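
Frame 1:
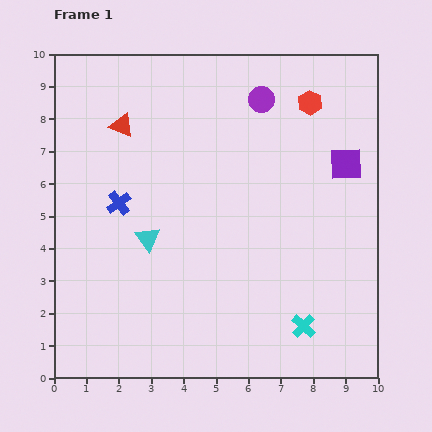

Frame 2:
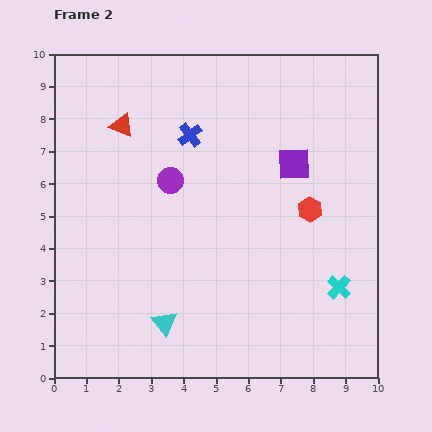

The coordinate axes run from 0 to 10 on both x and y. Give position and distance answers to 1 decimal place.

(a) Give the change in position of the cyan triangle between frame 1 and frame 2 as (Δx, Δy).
(0.5, -2.6)

The cyan triangle was at (2.9, 4.3) in frame 1 and (3.4, 1.7) in frame 2.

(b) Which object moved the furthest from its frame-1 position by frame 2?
the purple circle

(moved 3.8; next 3.3)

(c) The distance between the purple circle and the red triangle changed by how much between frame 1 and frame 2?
-2.1

Distance in frame 1: 4.4. Distance in frame 2: 2.3.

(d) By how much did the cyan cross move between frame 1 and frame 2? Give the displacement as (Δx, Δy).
(1.1, 1.2)

The cyan cross was at (7.7, 1.6) in frame 1 and (8.8, 2.8) in frame 2.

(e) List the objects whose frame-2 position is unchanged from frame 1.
the red triangle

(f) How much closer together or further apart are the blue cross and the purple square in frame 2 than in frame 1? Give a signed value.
-3.8

Distance in frame 1: 7.1. Distance in frame 2: 3.3.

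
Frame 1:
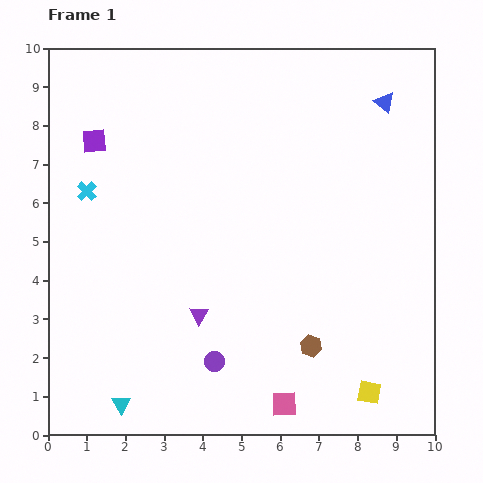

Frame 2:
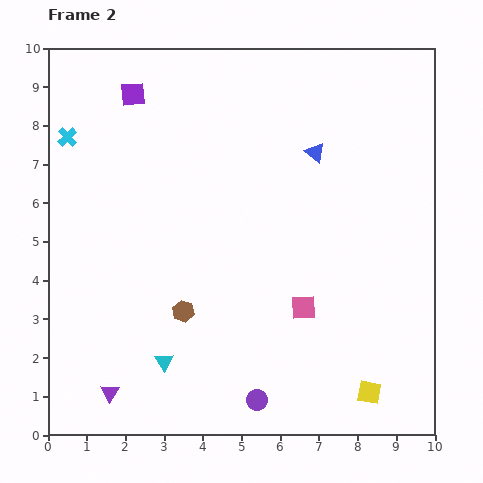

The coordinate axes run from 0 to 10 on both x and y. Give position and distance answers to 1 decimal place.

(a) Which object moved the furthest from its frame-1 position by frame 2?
the brown hexagon

(moved 3.4; next 3.0)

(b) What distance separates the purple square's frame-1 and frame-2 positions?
1.6

The purple square moved from (1.2, 7.6) to (2.2, 8.8), a distance of √(1.0² + 1.2²) ≈ 1.6.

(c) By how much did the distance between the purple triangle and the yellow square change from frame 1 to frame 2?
+1.9

Distance in frame 1: 4.8. Distance in frame 2: 6.7.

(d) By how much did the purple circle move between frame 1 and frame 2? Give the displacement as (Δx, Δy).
(1.1, -1.0)

The purple circle was at (4.3, 1.9) in frame 1 and (5.4, 0.9) in frame 2.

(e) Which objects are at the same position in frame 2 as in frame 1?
the yellow square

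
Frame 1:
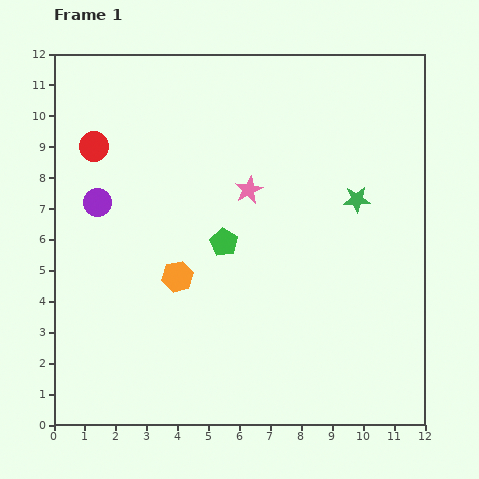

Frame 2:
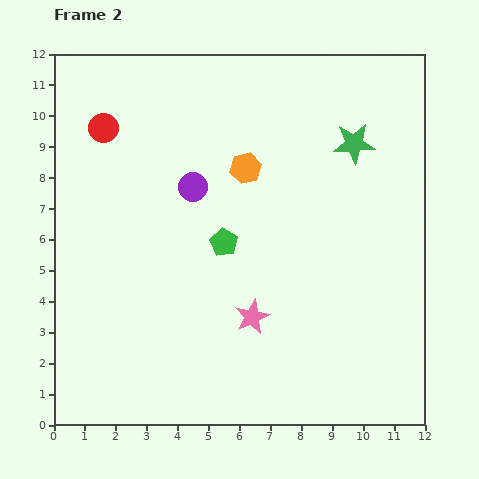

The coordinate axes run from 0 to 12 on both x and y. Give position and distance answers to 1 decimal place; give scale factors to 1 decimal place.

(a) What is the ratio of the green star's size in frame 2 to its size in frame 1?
1.6×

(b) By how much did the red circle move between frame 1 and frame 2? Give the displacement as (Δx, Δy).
(0.3, 0.6)

The red circle was at (1.3, 9.0) in frame 1 and (1.6, 9.6) in frame 2.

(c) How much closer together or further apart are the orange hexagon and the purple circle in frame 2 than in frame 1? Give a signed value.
-1.7

Distance in frame 1: 3.5. Distance in frame 2: 1.8.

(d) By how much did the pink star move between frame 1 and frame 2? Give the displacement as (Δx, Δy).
(0.1, -4.1)

The pink star was at (6.3, 7.6) in frame 1 and (6.4, 3.5) in frame 2.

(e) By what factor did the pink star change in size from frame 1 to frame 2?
1.3×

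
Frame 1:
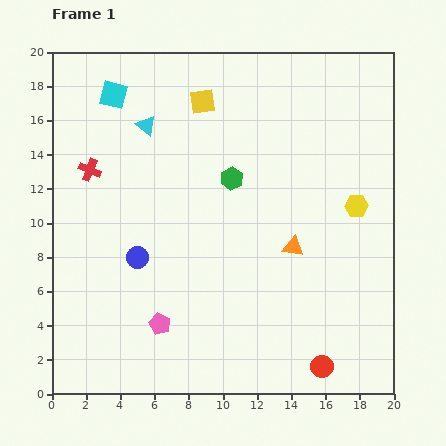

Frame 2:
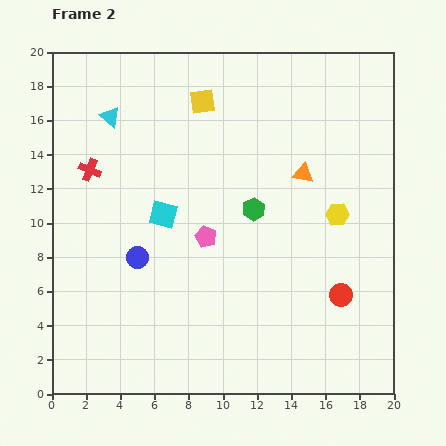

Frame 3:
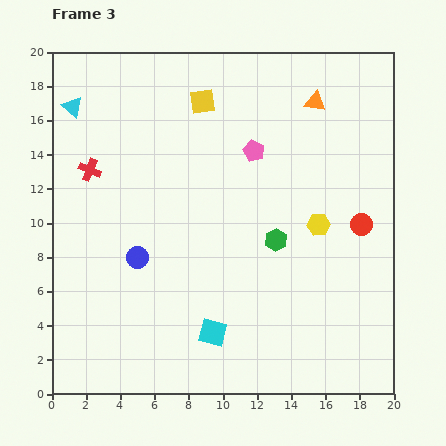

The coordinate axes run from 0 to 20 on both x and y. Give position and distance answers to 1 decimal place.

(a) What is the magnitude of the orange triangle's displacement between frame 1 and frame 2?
4.3

The orange triangle moved from (14.1, 8.6) to (14.7, 12.9), a distance of √(0.6² + 4.3²) ≈ 4.3.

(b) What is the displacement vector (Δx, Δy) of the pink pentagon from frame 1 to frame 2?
(2.7, 5.1)

The pink pentagon was at (6.3, 4.1) in frame 1 and (9.0, 9.2) in frame 2.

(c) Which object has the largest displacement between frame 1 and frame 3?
the cyan square

(moved 15.1; next 11.5)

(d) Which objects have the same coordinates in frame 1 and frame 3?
the blue circle, the yellow square, the red cross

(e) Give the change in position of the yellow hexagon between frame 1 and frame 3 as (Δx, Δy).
(-2.2, -1.1)

The yellow hexagon was at (17.8, 11.0) in frame 1 and (15.6, 9.9) in frame 3.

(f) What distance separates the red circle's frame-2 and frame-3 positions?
4.3

The red circle moved from (16.9, 5.8) to (18.1, 9.9), a distance of √(1.2² + 4.1²) ≈ 4.3.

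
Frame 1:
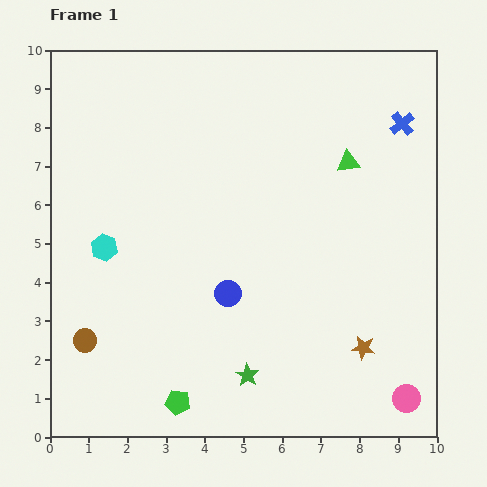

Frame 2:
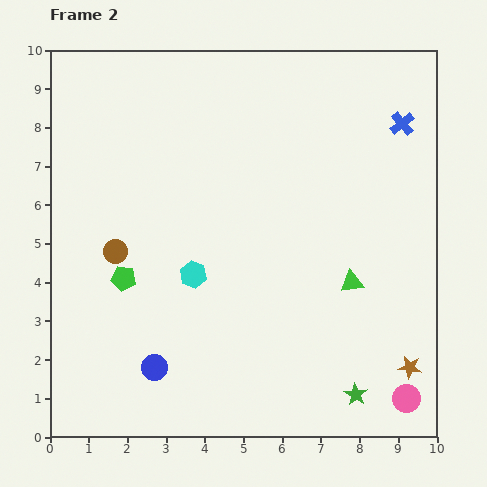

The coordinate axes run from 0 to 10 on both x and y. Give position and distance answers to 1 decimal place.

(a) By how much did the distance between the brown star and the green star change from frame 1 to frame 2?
-1.5

Distance in frame 1: 3.1. Distance in frame 2: 1.6.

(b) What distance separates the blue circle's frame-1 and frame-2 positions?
2.7

The blue circle moved from (4.6, 3.7) to (2.7, 1.8), a distance of √(1.9² + 1.9²) ≈ 2.7.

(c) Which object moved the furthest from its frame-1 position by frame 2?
the green pentagon

(moved 3.5; next 3.1)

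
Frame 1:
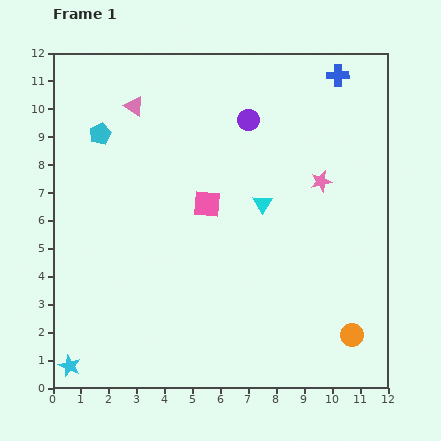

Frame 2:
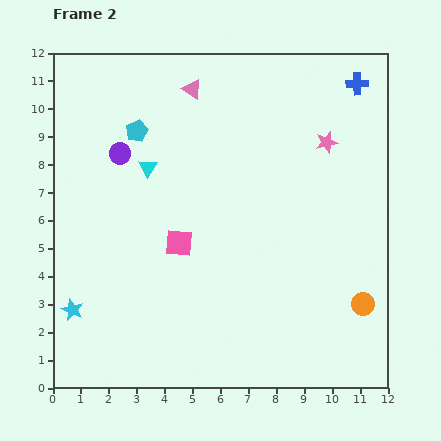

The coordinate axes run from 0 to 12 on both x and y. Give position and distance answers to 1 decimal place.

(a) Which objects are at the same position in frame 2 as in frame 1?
none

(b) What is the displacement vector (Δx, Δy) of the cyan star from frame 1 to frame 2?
(0.1, 2.0)

The cyan star was at (0.6, 0.8) in frame 1 and (0.7, 2.8) in frame 2.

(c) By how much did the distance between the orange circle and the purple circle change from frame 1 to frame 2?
+1.7

Distance in frame 1: 8.5. Distance in frame 2: 10.2.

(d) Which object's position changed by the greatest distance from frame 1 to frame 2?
the purple circle

(moved 4.8; next 4.3)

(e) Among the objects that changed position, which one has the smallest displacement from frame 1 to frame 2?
the blue cross

(moved 0.8)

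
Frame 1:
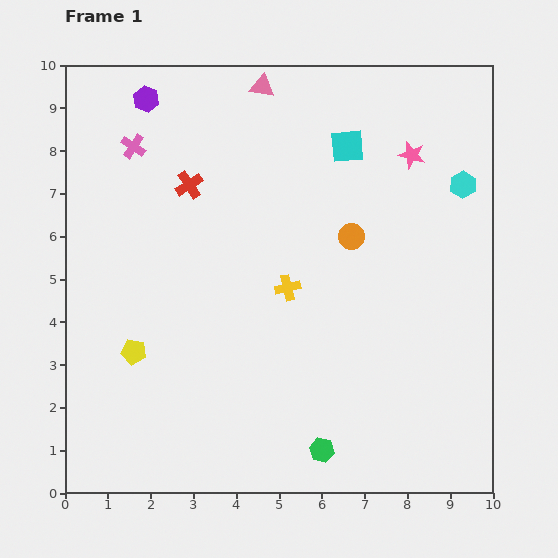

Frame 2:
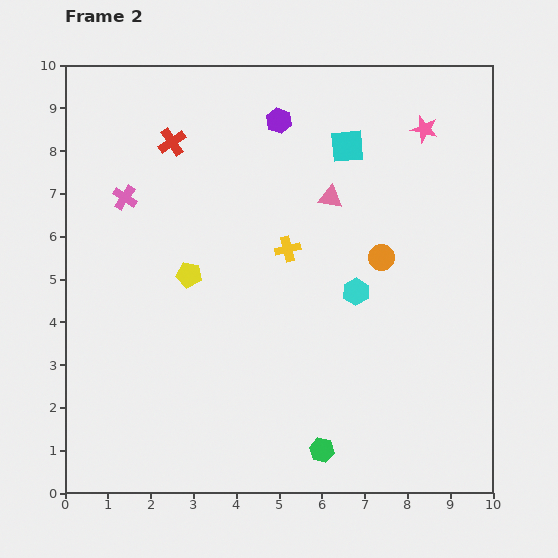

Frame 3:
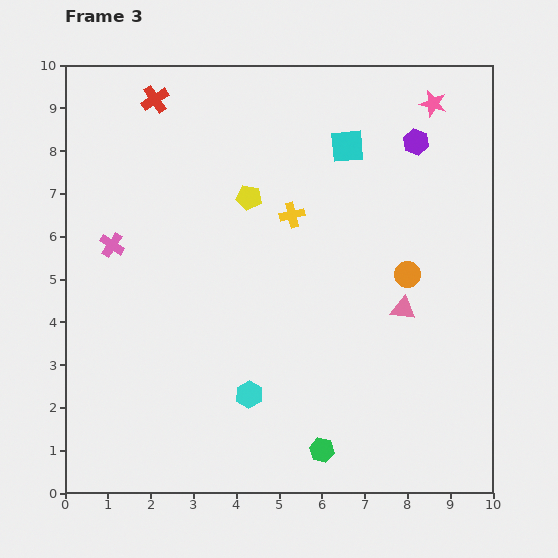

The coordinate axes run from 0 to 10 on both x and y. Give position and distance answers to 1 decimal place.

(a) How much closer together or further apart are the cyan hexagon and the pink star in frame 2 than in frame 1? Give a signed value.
+2.7

Distance in frame 1: 1.4. Distance in frame 2: 4.1.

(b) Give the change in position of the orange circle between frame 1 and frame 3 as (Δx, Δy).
(1.3, -0.9)

The orange circle was at (6.7, 6.0) in frame 1 and (8.0, 5.1) in frame 3.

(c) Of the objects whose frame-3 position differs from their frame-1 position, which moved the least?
the pink star

(moved 1.3)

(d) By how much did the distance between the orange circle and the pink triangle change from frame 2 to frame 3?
-1.0

Distance in frame 2: 1.8. Distance in frame 3: 0.8.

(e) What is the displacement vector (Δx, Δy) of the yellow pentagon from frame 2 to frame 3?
(1.4, 1.8)

The yellow pentagon was at (2.9, 5.1) in frame 2 and (4.3, 6.9) in frame 3.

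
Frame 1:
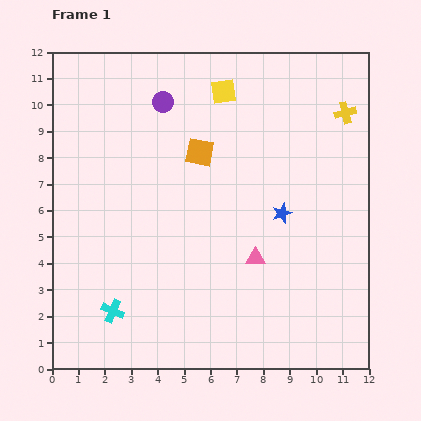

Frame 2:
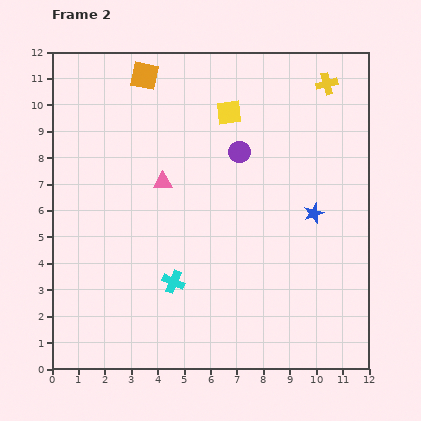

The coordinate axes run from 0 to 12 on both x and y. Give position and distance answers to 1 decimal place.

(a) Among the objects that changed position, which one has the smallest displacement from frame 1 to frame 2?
the yellow square

(moved 0.8)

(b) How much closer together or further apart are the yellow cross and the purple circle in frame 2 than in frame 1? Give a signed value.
-2.7

Distance in frame 1: 6.9. Distance in frame 2: 4.2.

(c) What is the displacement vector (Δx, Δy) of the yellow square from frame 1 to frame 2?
(0.2, -0.8)

The yellow square was at (6.5, 10.5) in frame 1 and (6.7, 9.7) in frame 2.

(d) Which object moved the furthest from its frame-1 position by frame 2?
the pink triangle

(moved 4.5; next 3.6)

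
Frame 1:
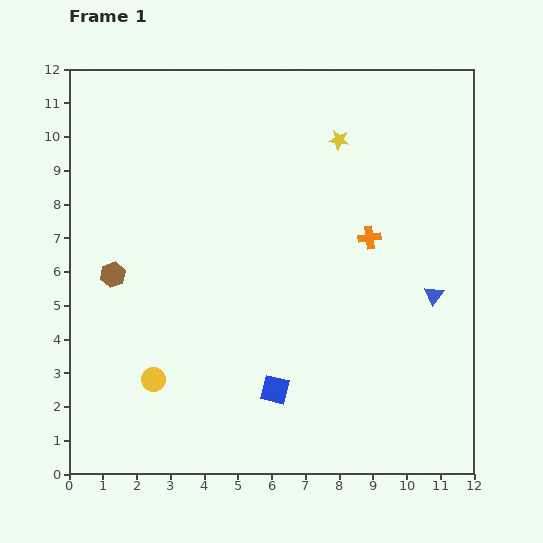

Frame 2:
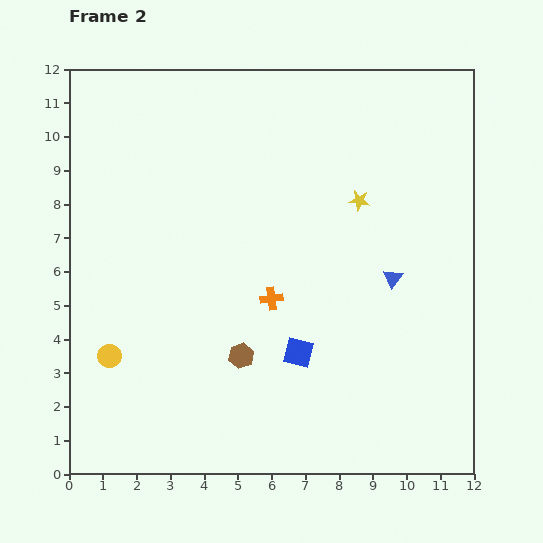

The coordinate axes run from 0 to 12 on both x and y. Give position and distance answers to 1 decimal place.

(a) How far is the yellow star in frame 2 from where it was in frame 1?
1.9

The yellow star moved from (8.0, 9.9) to (8.6, 8.1), a distance of √(0.6² + 1.8²) ≈ 1.9.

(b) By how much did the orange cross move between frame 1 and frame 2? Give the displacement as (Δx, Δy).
(-2.9, -1.8)

The orange cross was at (8.9, 7.0) in frame 1 and (6.0, 5.2) in frame 2.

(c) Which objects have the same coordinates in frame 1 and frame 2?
none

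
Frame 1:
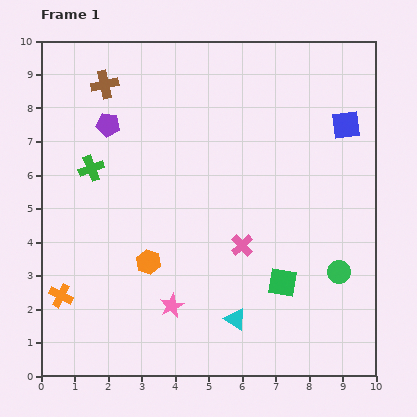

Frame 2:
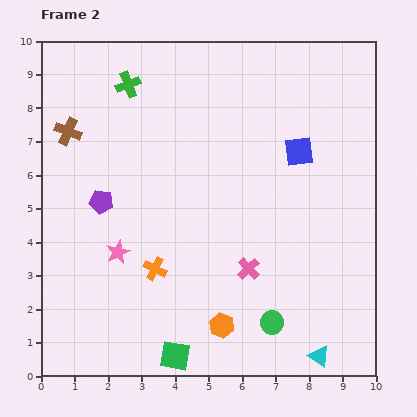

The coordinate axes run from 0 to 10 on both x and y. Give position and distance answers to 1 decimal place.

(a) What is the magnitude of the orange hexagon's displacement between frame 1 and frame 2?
2.9

The orange hexagon moved from (3.2, 3.4) to (5.4, 1.5), a distance of √(2.2² + 1.9²) ≈ 2.9.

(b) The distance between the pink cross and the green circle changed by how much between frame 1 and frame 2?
-1.3

Distance in frame 1: 3.0. Distance in frame 2: 1.7.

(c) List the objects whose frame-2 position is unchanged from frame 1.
none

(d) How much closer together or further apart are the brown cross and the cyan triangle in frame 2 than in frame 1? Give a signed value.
+2.1

Distance in frame 1: 8.0. Distance in frame 2: 10.1.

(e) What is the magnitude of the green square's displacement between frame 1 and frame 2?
3.9

The green square moved from (7.2, 2.8) to (4.0, 0.6), a distance of √(3.2² + 2.2²) ≈ 3.9.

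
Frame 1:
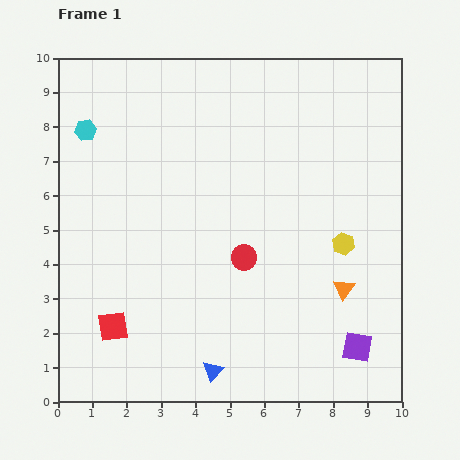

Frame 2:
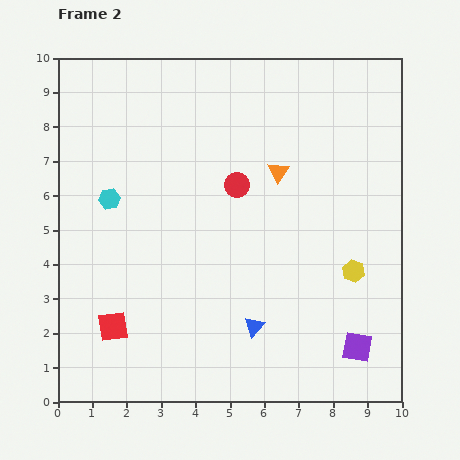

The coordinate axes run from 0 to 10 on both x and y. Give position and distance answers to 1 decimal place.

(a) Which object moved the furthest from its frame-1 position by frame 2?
the orange triangle

(moved 3.9; next 2.1)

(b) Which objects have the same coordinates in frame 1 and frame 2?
the purple square, the red square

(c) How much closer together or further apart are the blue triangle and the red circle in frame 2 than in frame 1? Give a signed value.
+0.7

Distance in frame 1: 3.4. Distance in frame 2: 4.1.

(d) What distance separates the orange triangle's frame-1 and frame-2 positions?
3.9

The orange triangle moved from (8.3, 3.3) to (6.4, 6.7), a distance of √(1.9² + 3.4²) ≈ 3.9.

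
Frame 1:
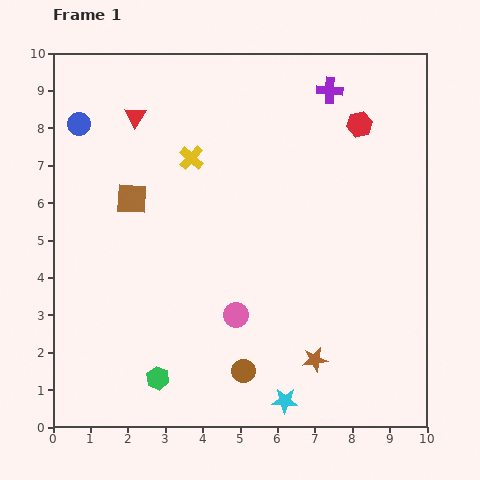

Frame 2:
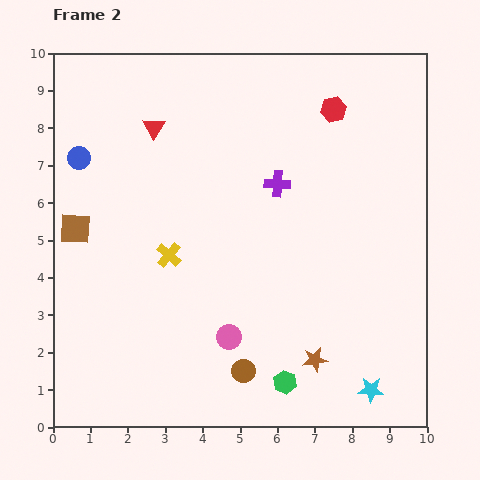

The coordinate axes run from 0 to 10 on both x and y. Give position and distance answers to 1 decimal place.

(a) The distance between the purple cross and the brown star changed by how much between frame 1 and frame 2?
-2.4

Distance in frame 1: 7.2. Distance in frame 2: 4.8.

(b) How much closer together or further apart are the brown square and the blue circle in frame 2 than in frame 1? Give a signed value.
-0.5

Distance in frame 1: 2.4. Distance in frame 2: 1.9.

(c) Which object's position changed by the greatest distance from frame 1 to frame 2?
the green hexagon

(moved 3.4; next 2.9)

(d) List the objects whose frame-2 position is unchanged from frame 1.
the brown circle, the brown star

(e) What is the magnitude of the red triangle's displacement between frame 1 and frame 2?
0.6

The red triangle moved from (2.2, 8.3) to (2.7, 8.0), a distance of √(0.5² + 0.3²) ≈ 0.6.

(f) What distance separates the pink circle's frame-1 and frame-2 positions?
0.6

The pink circle moved from (4.9, 3.0) to (4.7, 2.4), a distance of √(0.2² + 0.6²) ≈ 0.6.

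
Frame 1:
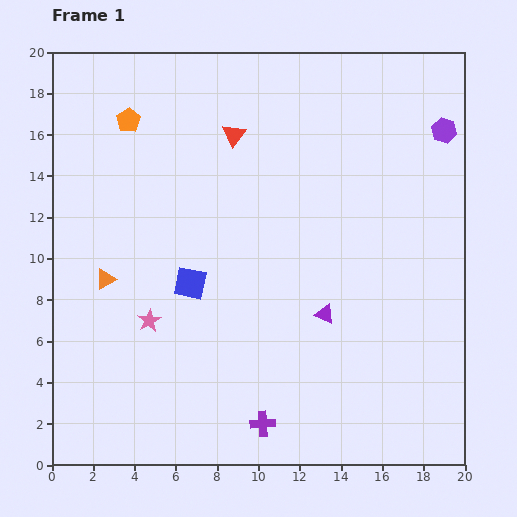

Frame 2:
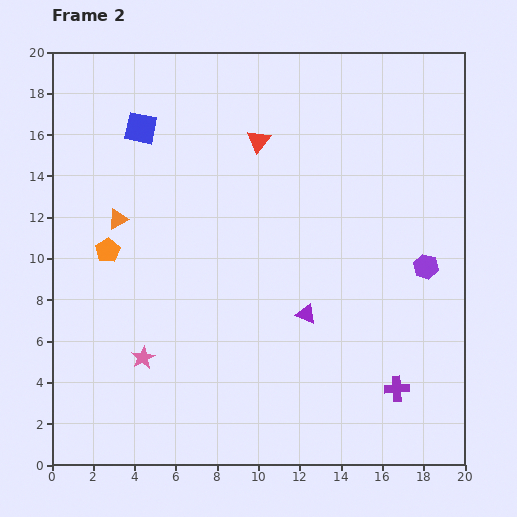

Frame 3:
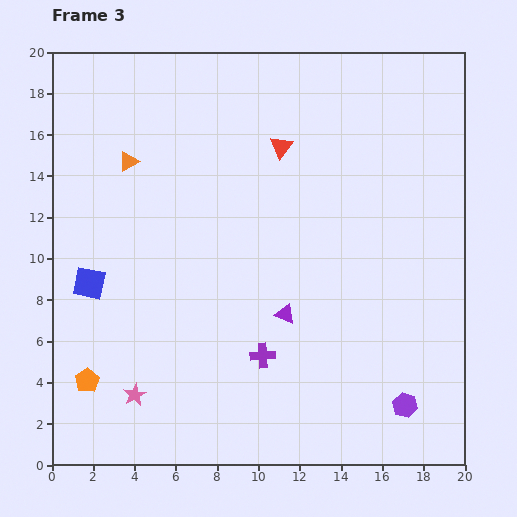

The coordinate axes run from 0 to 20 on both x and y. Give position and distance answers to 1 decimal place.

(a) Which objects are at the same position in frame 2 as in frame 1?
none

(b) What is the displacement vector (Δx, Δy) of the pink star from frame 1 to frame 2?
(-0.3, -1.8)

The pink star was at (4.7, 7.0) in frame 1 and (4.4, 5.2) in frame 2.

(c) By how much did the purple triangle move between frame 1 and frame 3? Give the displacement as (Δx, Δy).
(-1.9, 0.0)

The purple triangle was at (13.2, 7.3) in frame 1 and (11.3, 7.3) in frame 3.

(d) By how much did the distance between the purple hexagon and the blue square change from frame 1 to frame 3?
+2.0

Distance in frame 1: 14.4. Distance in frame 3: 16.4.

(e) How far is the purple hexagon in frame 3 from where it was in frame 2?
6.8

The purple hexagon moved from (18.1, 9.6) to (17.1, 2.9), a distance of √(1.0² + 6.7²) ≈ 6.8.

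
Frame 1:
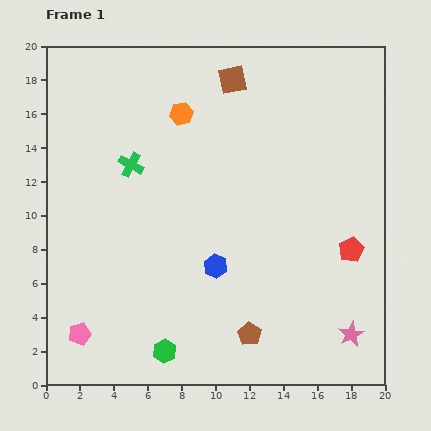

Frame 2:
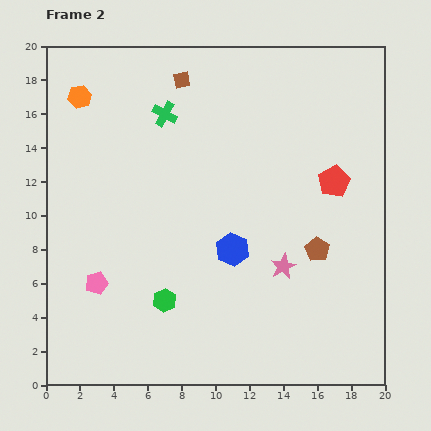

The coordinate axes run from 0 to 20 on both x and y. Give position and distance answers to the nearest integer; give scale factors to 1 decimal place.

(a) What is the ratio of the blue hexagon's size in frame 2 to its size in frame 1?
1.4×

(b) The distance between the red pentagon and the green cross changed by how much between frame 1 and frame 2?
-3

Distance in frame 1: 14. Distance in frame 2: 11.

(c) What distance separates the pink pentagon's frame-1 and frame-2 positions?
3

The pink pentagon moved from (2, 3) to (3, 6), a distance of √(1² + 3²) ≈ 3.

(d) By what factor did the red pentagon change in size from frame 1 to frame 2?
1.3×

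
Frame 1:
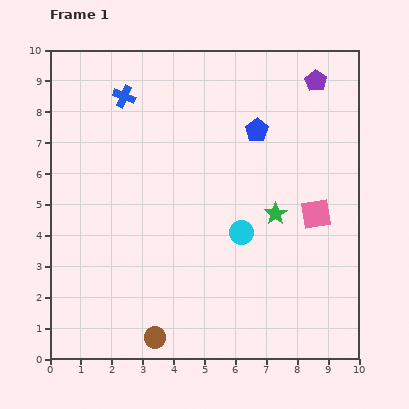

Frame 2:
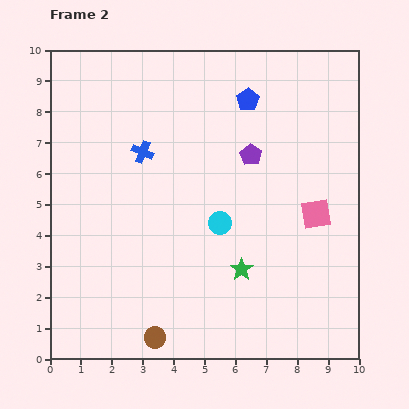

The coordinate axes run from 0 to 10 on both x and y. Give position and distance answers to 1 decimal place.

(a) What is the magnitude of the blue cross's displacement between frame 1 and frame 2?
1.9

The blue cross moved from (2.4, 8.5) to (3.0, 6.7), a distance of √(0.6² + 1.8²) ≈ 1.9.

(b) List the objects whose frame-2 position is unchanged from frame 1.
the brown circle, the pink square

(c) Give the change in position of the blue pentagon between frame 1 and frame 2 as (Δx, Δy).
(-0.3, 1.0)

The blue pentagon was at (6.7, 7.4) in frame 1 and (6.4, 8.4) in frame 2.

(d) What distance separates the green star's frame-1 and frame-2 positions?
2.1

The green star moved from (7.3, 4.7) to (6.2, 2.9), a distance of √(1.1² + 1.8²) ≈ 2.1.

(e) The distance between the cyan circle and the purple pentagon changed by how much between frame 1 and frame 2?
-3.1

Distance in frame 1: 5.5. Distance in frame 2: 2.4.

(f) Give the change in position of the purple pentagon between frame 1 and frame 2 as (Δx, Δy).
(-2.1, -2.4)

The purple pentagon was at (8.6, 9.0) in frame 1 and (6.5, 6.6) in frame 2.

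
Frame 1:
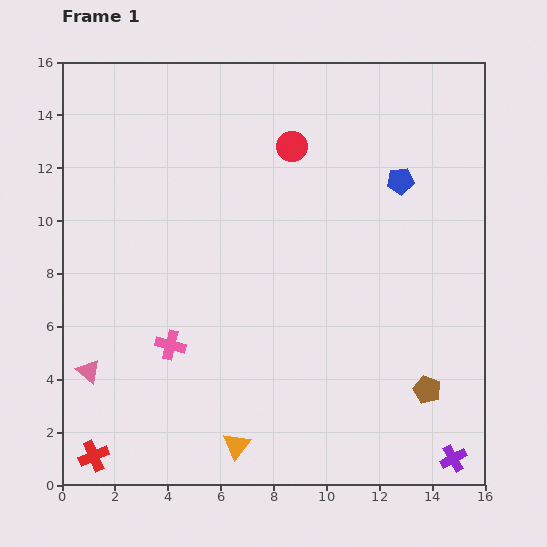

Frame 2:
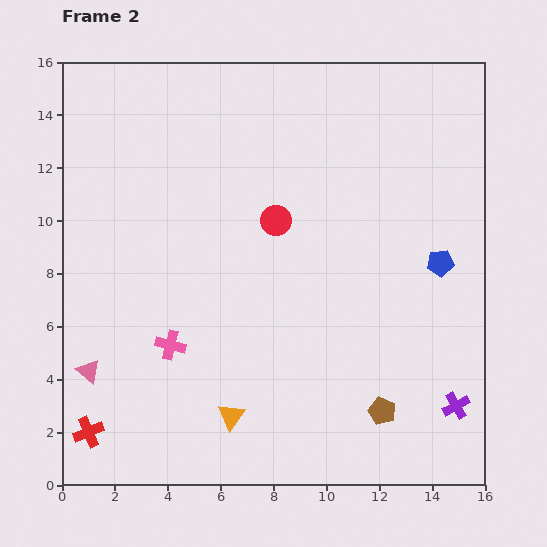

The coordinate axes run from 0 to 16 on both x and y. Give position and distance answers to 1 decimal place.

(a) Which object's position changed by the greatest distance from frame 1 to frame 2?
the blue pentagon

(moved 3.4; next 2.9)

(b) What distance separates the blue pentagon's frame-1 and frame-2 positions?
3.4

The blue pentagon moved from (12.8, 11.5) to (14.3, 8.4), a distance of √(1.5² + 3.1²) ≈ 3.4.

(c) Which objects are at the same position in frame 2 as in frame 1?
the pink triangle, the pink cross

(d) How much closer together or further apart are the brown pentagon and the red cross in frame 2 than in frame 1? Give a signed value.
-1.7

Distance in frame 1: 12.8. Distance in frame 2: 11.1.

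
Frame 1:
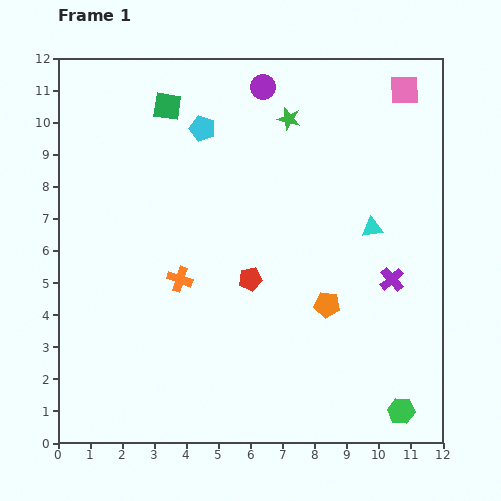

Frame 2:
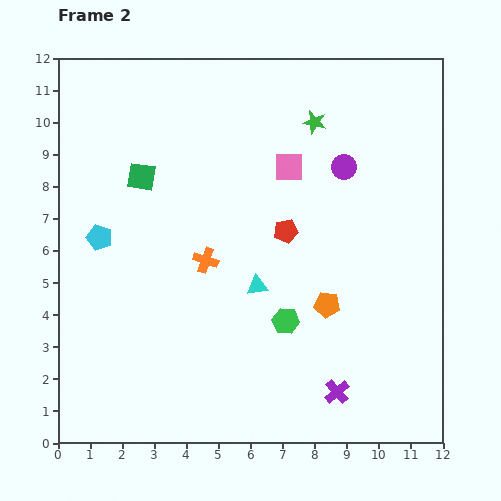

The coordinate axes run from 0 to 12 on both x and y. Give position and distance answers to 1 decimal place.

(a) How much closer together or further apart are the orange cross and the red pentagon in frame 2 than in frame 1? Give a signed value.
+0.5

Distance in frame 1: 2.2. Distance in frame 2: 2.7.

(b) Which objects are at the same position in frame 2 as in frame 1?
the orange pentagon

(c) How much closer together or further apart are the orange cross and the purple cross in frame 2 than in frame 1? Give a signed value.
-0.8

Distance in frame 1: 6.6. Distance in frame 2: 5.8.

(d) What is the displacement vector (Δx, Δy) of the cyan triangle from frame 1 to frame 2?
(-3.6, -1.8)

The cyan triangle was at (9.8, 6.7) in frame 1 and (6.2, 4.9) in frame 2.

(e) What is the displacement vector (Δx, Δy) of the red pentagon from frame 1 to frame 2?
(1.1, 1.5)

The red pentagon was at (6.0, 5.1) in frame 1 and (7.1, 6.6) in frame 2.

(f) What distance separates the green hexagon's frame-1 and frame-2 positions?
4.6

The green hexagon moved from (10.7, 1.0) to (7.1, 3.8), a distance of √(3.6² + 2.8²) ≈ 4.6.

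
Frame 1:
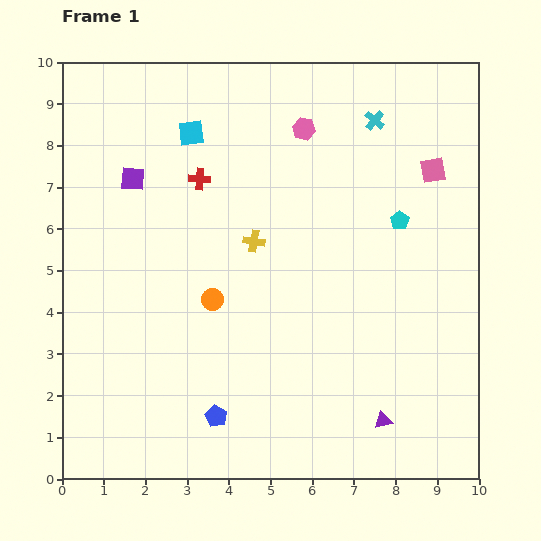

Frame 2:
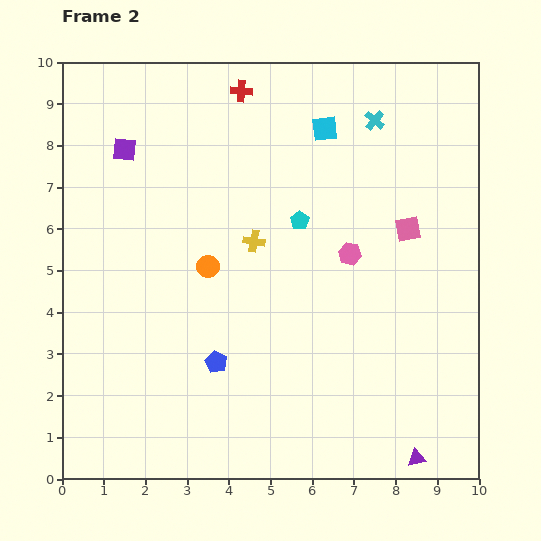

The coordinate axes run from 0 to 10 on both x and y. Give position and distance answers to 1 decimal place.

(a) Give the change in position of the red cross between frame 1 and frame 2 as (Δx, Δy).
(1.0, 2.1)

The red cross was at (3.3, 7.2) in frame 1 and (4.3, 9.3) in frame 2.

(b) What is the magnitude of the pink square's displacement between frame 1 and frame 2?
1.5

The pink square moved from (8.9, 7.4) to (8.3, 6.0), a distance of √(0.6² + 1.4²) ≈ 1.5.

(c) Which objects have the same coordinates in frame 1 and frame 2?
the cyan cross, the yellow cross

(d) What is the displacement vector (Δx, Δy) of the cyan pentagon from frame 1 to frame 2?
(-2.4, 0.0)

The cyan pentagon was at (8.1, 6.2) in frame 1 and (5.7, 6.2) in frame 2.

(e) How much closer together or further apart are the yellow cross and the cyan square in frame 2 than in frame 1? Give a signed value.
+0.2

Distance in frame 1: 3.0. Distance in frame 2: 3.2.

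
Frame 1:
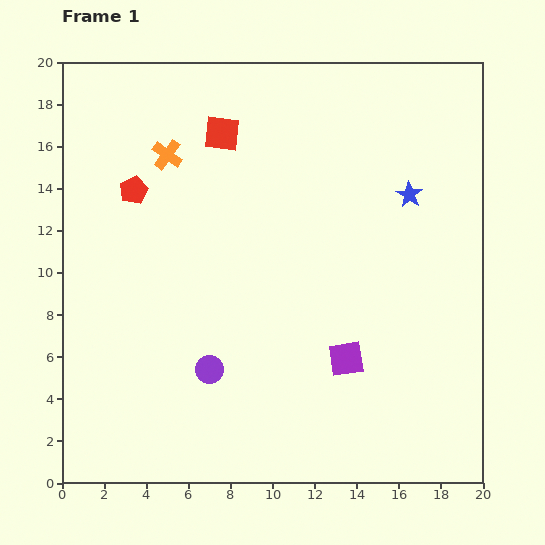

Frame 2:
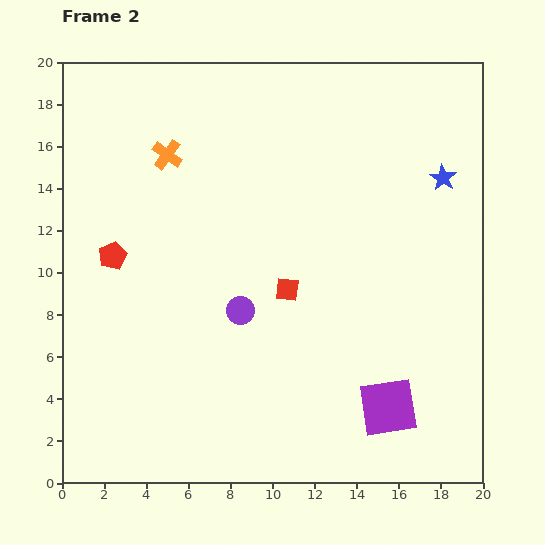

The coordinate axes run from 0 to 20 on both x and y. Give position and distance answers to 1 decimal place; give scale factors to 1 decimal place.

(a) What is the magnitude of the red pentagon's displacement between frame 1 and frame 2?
3.3

The red pentagon moved from (3.4, 13.9) to (2.4, 10.8), a distance of √(1.0² + 3.1²) ≈ 3.3.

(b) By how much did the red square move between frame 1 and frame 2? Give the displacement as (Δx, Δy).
(3.1, -7.4)

The red square was at (7.6, 16.6) in frame 1 and (10.7, 9.2) in frame 2.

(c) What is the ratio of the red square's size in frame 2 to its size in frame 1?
0.7×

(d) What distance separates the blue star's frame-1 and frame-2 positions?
1.8

The blue star moved from (16.5, 13.7) to (18.1, 14.5), a distance of √(1.6² + 0.8²) ≈ 1.8.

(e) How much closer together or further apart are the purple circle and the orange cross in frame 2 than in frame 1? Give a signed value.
-2.2

Distance in frame 1: 10.4. Distance in frame 2: 8.2.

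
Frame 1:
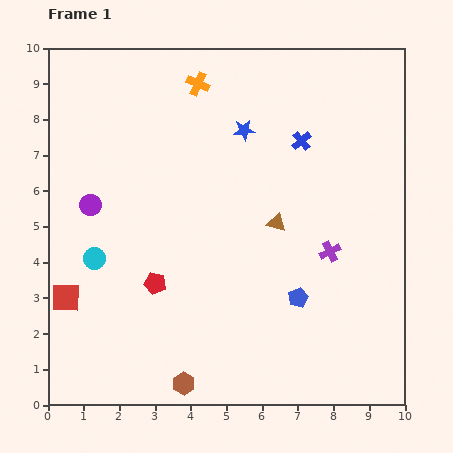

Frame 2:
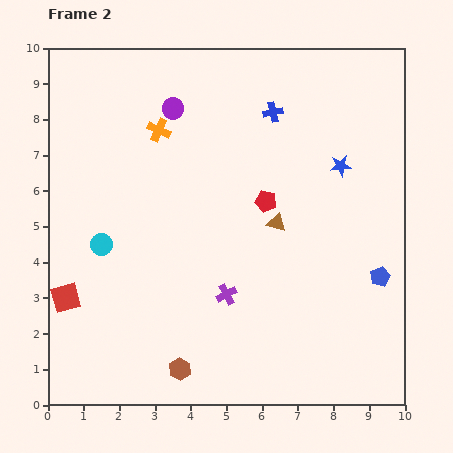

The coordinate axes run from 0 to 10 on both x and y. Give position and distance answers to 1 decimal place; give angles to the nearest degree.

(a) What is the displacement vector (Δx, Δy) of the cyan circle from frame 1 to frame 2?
(0.2, 0.4)

The cyan circle was at (1.3, 4.1) in frame 1 and (1.5, 4.5) in frame 2.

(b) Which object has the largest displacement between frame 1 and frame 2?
the red pentagon

(moved 3.9; next 3.5)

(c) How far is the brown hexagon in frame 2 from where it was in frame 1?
0.4

The brown hexagon moved from (3.8, 0.6) to (3.7, 1.0), a distance of √(0.1² + 0.4²) ≈ 0.4.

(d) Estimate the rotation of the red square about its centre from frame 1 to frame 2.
17° counter-clockwise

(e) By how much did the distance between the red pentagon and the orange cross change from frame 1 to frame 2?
-2.1

Distance in frame 1: 5.7. Distance in frame 2: 3.6.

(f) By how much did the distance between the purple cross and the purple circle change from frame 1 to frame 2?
-1.4

Distance in frame 1: 6.8. Distance in frame 2: 5.4.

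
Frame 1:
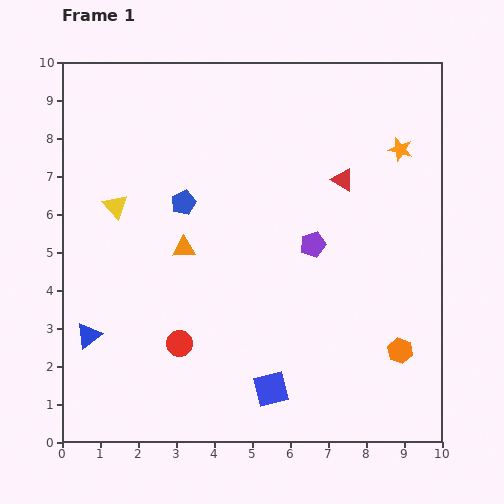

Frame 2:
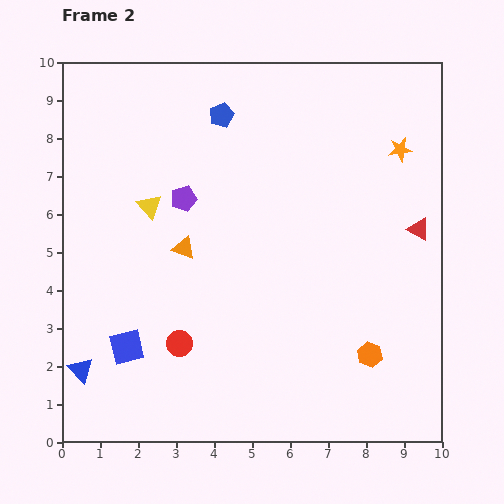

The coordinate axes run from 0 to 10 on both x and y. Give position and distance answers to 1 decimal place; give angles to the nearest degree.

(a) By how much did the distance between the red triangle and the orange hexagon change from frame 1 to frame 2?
-1.2

Distance in frame 1: 4.7. Distance in frame 2: 3.5.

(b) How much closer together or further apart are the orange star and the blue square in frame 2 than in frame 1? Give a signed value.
+1.7

Distance in frame 1: 7.2. Distance in frame 2: 8.9.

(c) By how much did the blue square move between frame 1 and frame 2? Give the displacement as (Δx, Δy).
(-3.8, 1.1)

The blue square was at (5.5, 1.4) in frame 1 and (1.7, 2.5) in frame 2.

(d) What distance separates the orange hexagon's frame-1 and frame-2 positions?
0.8

The orange hexagon moved from (8.9, 2.4) to (8.1, 2.3), a distance of √(0.8² + 0.1²) ≈ 0.8.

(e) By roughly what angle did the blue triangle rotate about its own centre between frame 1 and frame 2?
36° counter-clockwise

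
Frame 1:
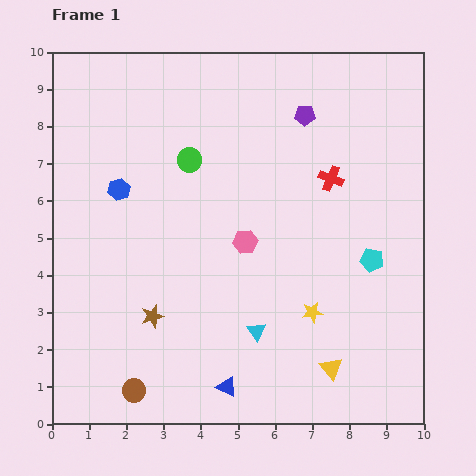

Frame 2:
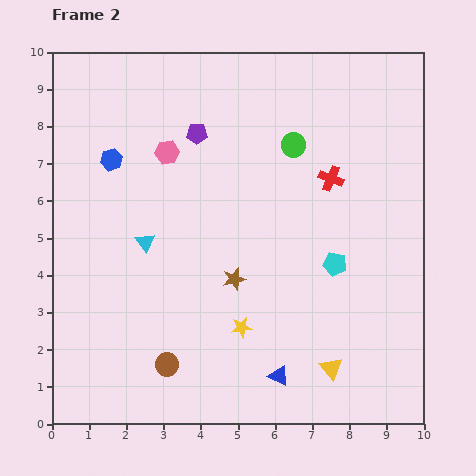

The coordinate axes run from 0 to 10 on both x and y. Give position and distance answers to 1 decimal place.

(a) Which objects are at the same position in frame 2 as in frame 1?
the yellow triangle, the red cross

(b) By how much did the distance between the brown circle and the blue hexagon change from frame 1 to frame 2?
+0.3

Distance in frame 1: 5.4. Distance in frame 2: 5.7.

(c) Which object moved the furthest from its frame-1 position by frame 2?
the cyan triangle

(moved 3.8; next 3.2)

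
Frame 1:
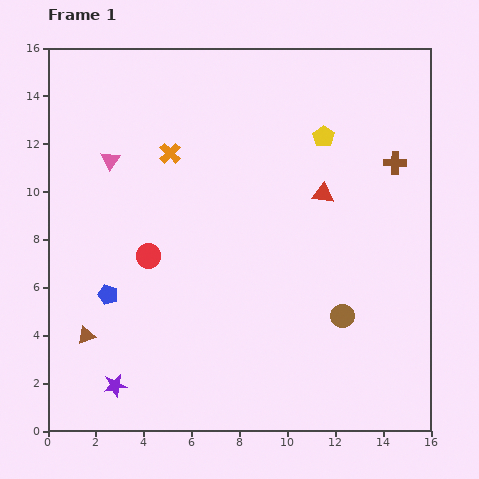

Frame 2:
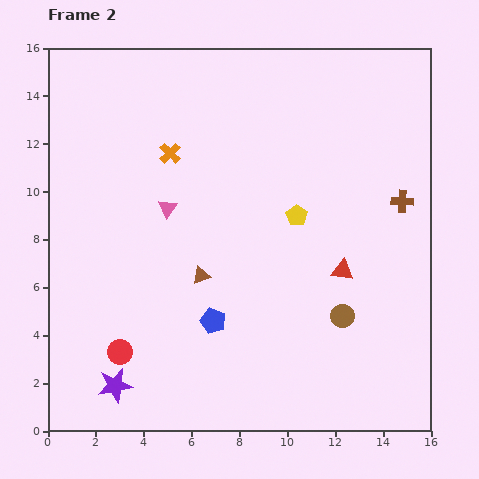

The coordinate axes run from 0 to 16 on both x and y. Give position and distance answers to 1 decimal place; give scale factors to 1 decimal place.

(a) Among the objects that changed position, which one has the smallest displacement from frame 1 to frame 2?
the brown cross

(moved 1.6)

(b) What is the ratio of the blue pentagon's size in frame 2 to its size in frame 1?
1.3×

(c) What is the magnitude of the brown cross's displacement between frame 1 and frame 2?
1.6

The brown cross moved from (14.5, 11.2) to (14.8, 9.6), a distance of √(0.3² + 1.6²) ≈ 1.6.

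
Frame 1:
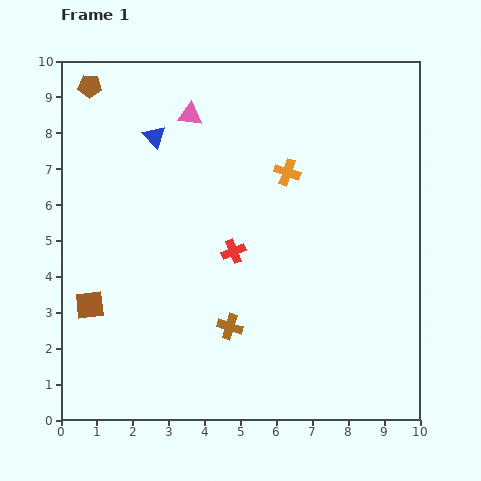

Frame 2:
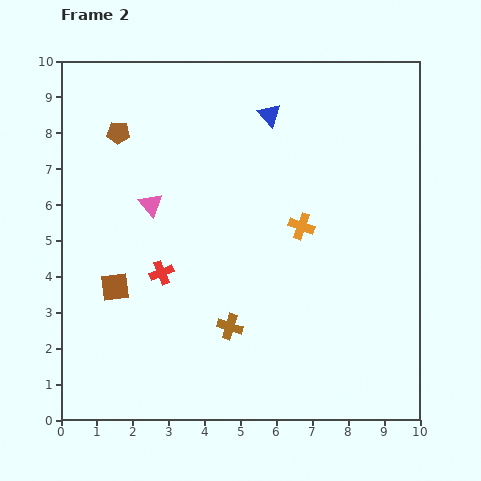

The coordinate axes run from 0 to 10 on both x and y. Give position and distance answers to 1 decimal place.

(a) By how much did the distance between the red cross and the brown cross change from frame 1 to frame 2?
+0.3

Distance in frame 1: 2.1. Distance in frame 2: 2.4.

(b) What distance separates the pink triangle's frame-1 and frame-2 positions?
2.7

The pink triangle moved from (3.6, 8.5) to (2.5, 6.0), a distance of √(1.1² + 2.5²) ≈ 2.7.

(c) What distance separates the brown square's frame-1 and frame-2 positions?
0.9

The brown square moved from (0.8, 3.2) to (1.5, 3.7), a distance of √(0.7² + 0.5²) ≈ 0.9.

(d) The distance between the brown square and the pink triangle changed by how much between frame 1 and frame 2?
-3.5

Distance in frame 1: 6.0. Distance in frame 2: 2.5.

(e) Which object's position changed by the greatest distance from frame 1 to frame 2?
the blue triangle

(moved 3.3; next 2.7)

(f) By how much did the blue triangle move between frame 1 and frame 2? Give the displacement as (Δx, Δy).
(3.2, 0.6)

The blue triangle was at (2.6, 7.9) in frame 1 and (5.8, 8.5) in frame 2.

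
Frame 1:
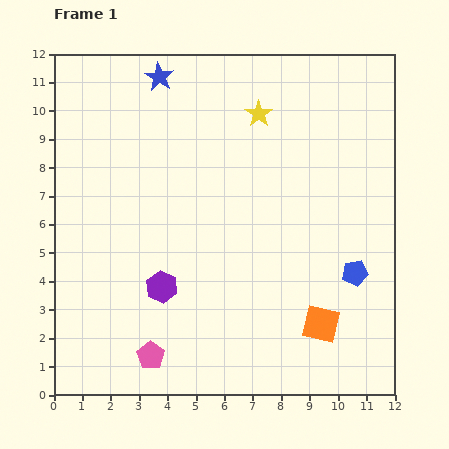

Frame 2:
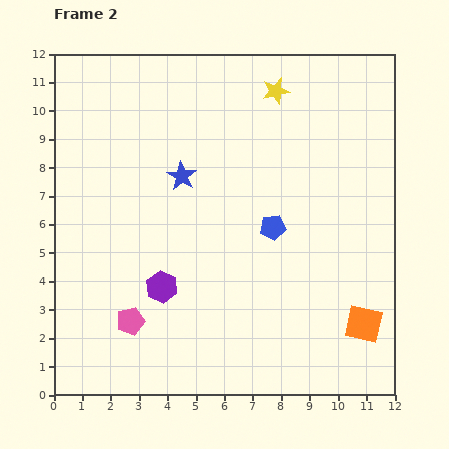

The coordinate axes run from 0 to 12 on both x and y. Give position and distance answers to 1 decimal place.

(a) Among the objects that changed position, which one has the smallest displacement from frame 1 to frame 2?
the yellow star

(moved 1.0)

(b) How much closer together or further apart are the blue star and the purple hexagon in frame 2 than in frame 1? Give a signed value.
-3.4

Distance in frame 1: 7.4. Distance in frame 2: 4.0.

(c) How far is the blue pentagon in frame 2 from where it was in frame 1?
3.3

The blue pentagon moved from (10.6, 4.3) to (7.7, 5.9), a distance of √(2.9² + 1.6²) ≈ 3.3.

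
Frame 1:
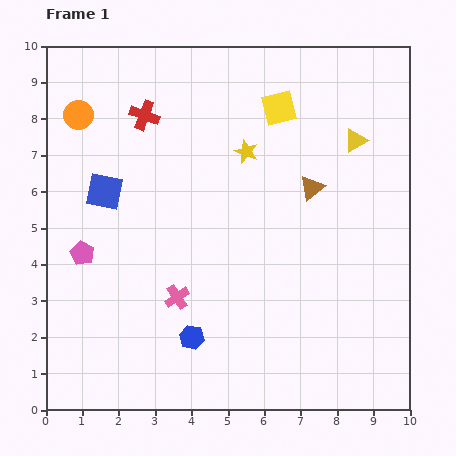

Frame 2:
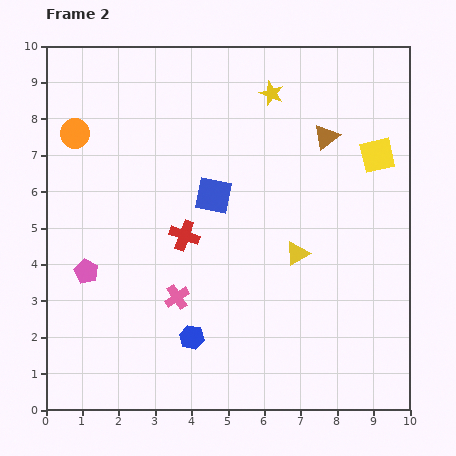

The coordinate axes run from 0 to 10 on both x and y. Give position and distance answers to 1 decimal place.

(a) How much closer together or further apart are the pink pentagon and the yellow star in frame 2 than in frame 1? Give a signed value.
+1.8

Distance in frame 1: 5.3. Distance in frame 2: 7.1.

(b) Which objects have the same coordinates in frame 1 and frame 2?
the pink cross, the blue hexagon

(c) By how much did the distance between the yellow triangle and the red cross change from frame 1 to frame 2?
-2.7

Distance in frame 1: 5.8. Distance in frame 2: 3.1.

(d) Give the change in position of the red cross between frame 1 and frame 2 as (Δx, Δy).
(1.1, -3.3)

The red cross was at (2.7, 8.1) in frame 1 and (3.8, 4.8) in frame 2.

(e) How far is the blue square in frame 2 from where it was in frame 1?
3.0

The blue square moved from (1.6, 6.0) to (4.6, 5.9), a distance of √(3.0² + 0.1²) ≈ 3.0.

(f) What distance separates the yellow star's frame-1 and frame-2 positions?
1.7

The yellow star moved from (5.5, 7.1) to (6.2, 8.7), a distance of √(0.7² + 1.6²) ≈ 1.7.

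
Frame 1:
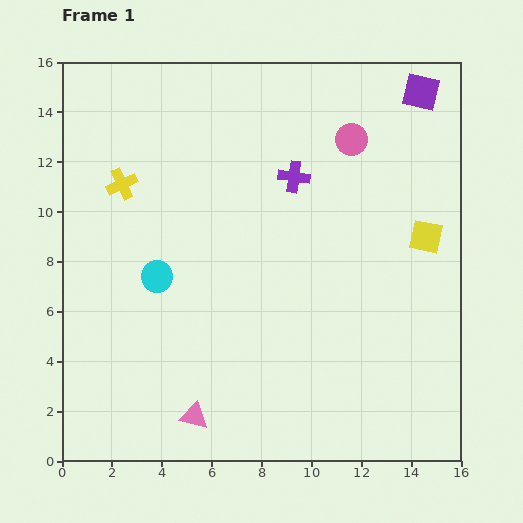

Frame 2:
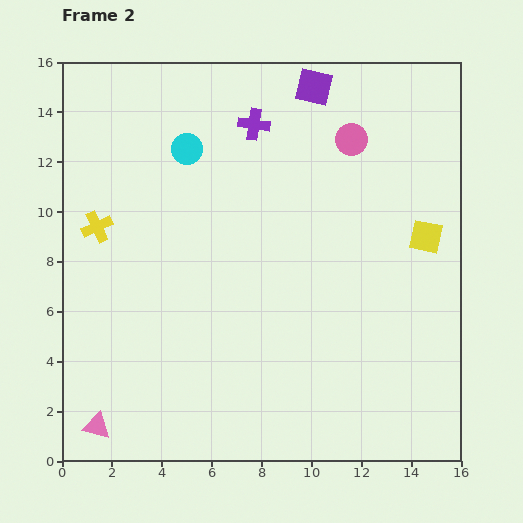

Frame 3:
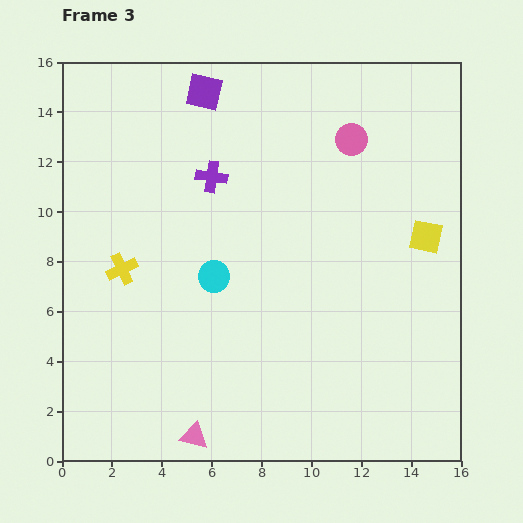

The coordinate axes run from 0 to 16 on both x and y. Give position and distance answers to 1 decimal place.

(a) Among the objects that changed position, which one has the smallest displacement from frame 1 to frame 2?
the yellow cross

(moved 2.0)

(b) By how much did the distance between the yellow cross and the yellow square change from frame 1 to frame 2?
+0.8

Distance in frame 1: 12.4. Distance in frame 2: 13.2.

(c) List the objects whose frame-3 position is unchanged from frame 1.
the pink circle, the yellow square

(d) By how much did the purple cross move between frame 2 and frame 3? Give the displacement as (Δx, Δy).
(-1.7, -2.1)

The purple cross was at (7.7, 13.5) in frame 2 and (6.0, 11.4) in frame 3.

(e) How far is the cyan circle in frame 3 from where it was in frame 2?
5.2

The cyan circle moved from (5.0, 12.5) to (6.1, 7.4), a distance of √(1.1² + 5.1²) ≈ 5.2.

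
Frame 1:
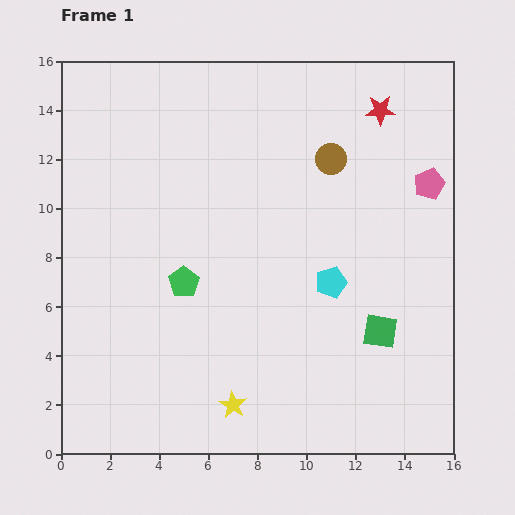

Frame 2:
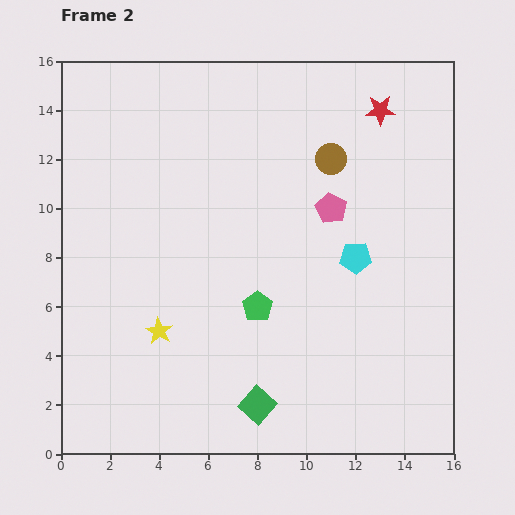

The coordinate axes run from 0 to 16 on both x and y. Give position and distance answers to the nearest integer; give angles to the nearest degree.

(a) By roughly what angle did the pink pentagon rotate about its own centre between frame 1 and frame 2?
21° counter-clockwise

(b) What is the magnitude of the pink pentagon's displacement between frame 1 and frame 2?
4

The pink pentagon moved from (15, 11) to (11, 10), a distance of √(4² + 1²) ≈ 4.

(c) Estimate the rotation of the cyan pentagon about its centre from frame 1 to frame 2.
16° clockwise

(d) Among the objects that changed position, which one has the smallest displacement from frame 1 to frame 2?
the cyan pentagon

(moved 1)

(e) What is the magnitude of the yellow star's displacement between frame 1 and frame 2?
4

The yellow star moved from (7, 2) to (4, 5), a distance of √(3² + 3²) ≈ 4.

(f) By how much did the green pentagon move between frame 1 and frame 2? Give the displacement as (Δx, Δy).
(3, -1)

The green pentagon was at (5, 7) in frame 1 and (8, 6) in frame 2.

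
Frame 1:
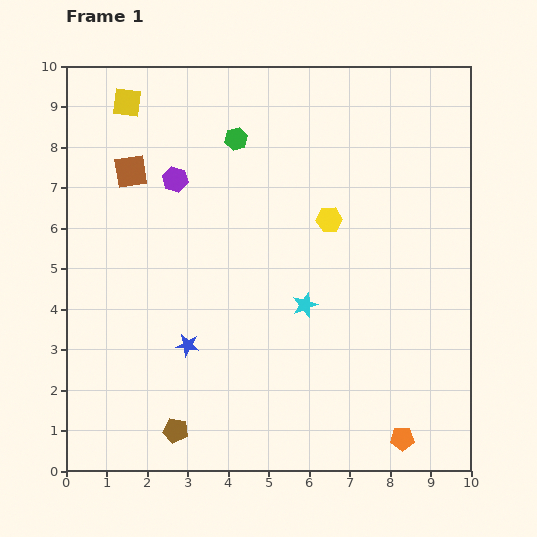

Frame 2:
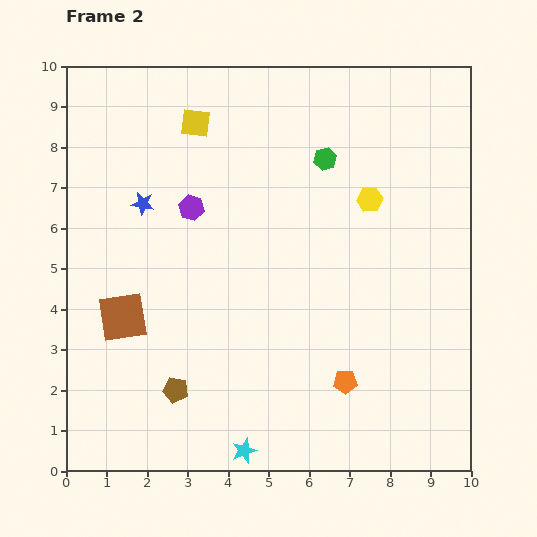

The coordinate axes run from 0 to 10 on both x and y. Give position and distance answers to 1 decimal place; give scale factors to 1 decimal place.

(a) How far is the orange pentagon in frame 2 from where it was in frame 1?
2.0

The orange pentagon moved from (8.3, 0.8) to (6.9, 2.2), a distance of √(1.4² + 1.4²) ≈ 2.0.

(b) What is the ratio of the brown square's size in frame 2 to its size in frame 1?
1.5×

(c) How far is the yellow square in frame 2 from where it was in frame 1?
1.8

The yellow square moved from (1.5, 9.1) to (3.2, 8.6), a distance of √(1.7² + 0.5²) ≈ 1.8.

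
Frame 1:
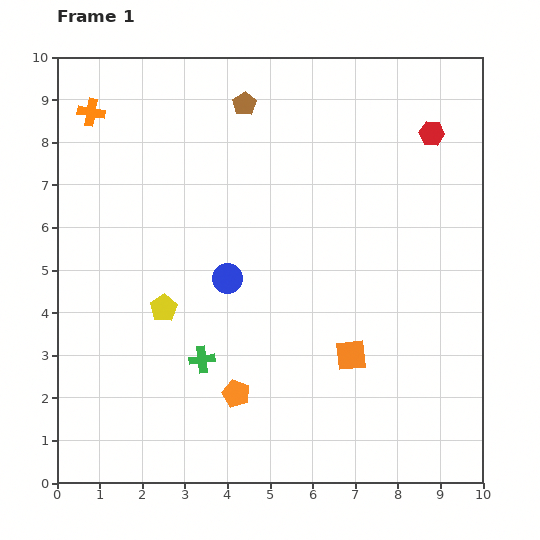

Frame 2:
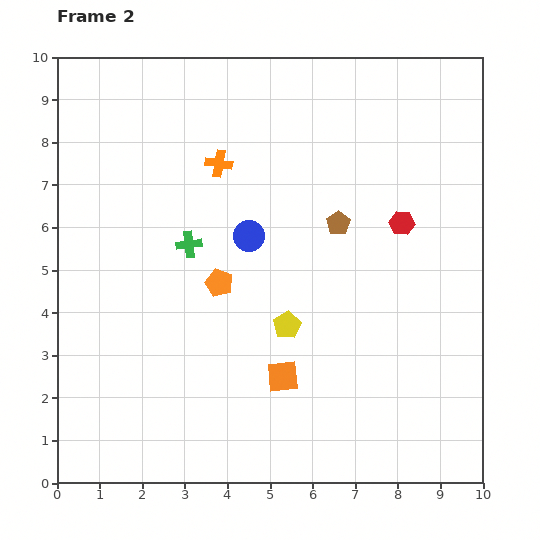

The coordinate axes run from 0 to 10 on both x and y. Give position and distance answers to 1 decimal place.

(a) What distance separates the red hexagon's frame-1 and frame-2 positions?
2.2

The red hexagon moved from (8.8, 8.2) to (8.1, 6.1), a distance of √(0.7² + 2.1²) ≈ 2.2.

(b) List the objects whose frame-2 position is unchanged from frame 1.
none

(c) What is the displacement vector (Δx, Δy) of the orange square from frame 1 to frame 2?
(-1.6, -0.5)

The orange square was at (6.9, 3.0) in frame 1 and (5.3, 2.5) in frame 2.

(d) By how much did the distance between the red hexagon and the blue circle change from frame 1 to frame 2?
-2.3

Distance in frame 1: 5.9. Distance in frame 2: 3.6.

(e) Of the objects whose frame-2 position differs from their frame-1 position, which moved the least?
the blue circle

(moved 1.1)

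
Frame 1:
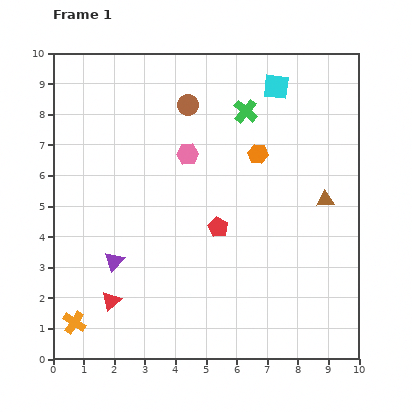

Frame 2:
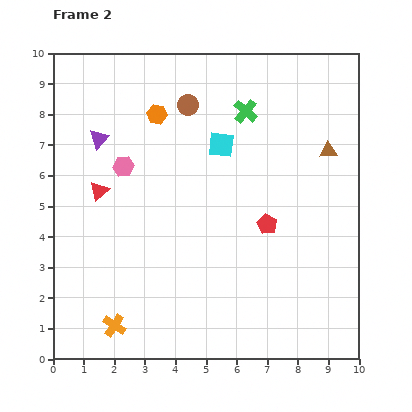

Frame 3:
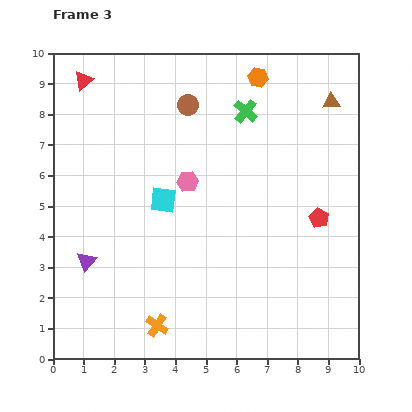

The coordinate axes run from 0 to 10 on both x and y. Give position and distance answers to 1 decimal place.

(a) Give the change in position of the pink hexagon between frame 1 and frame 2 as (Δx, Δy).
(-2.1, -0.4)

The pink hexagon was at (4.4, 6.7) in frame 1 and (2.3, 6.3) in frame 2.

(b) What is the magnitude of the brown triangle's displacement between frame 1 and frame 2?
1.6

The brown triangle moved from (8.9, 5.2) to (9.0, 6.8), a distance of √(0.1² + 1.6²) ≈ 1.6.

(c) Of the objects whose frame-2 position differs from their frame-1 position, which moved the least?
the orange cross

(moved 1.3)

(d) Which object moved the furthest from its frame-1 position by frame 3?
the red triangle

(moved 7.3; next 5.2)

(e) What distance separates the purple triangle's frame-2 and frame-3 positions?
4.0

The purple triangle moved from (1.5, 7.2) to (1.1, 3.2), a distance of √(0.4² + 4.0²) ≈ 4.0.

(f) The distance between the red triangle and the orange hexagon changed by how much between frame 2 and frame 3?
+2.6

Distance in frame 2: 3.1. Distance in frame 3: 5.7.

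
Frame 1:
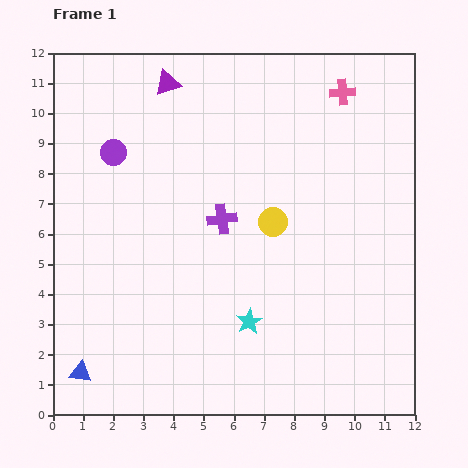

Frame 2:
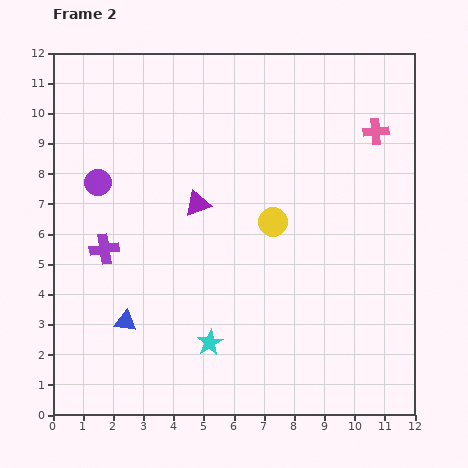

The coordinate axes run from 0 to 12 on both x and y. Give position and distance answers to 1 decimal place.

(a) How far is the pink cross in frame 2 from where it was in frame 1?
1.7

The pink cross moved from (9.6, 10.7) to (10.7, 9.4), a distance of √(1.1² + 1.3²) ≈ 1.7.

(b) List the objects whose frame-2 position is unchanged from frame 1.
the yellow circle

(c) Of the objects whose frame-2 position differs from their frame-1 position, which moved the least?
the purple circle

(moved 1.1)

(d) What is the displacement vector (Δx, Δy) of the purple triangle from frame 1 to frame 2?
(1.0, -4.0)

The purple triangle was at (3.8, 11.0) in frame 1 and (4.8, 7.0) in frame 2.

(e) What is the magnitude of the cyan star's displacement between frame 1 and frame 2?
1.5

The cyan star moved from (6.5, 3.1) to (5.2, 2.4), a distance of √(1.3² + 0.7²) ≈ 1.5.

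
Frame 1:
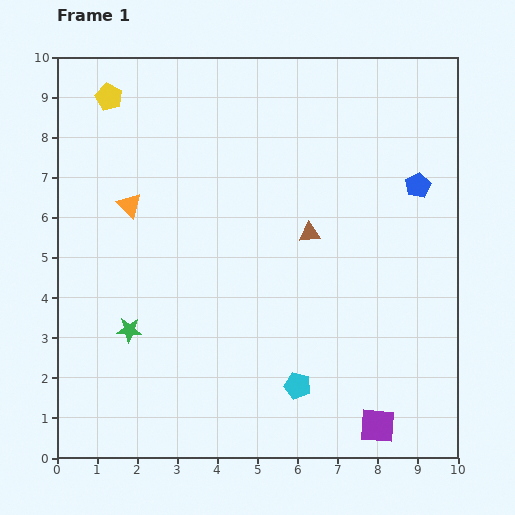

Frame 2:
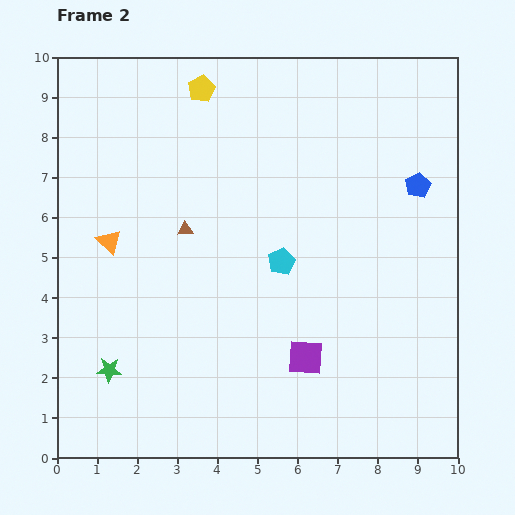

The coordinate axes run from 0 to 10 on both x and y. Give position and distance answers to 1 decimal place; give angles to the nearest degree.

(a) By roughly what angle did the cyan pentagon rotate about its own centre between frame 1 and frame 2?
31° clockwise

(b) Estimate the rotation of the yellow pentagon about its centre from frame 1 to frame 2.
19° clockwise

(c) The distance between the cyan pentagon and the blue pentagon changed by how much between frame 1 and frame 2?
-1.9

Distance in frame 1: 5.8. Distance in frame 2: 3.9.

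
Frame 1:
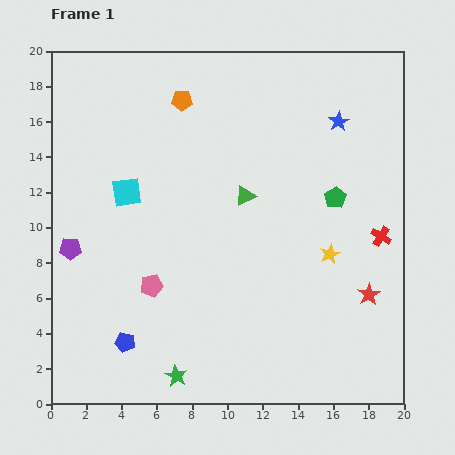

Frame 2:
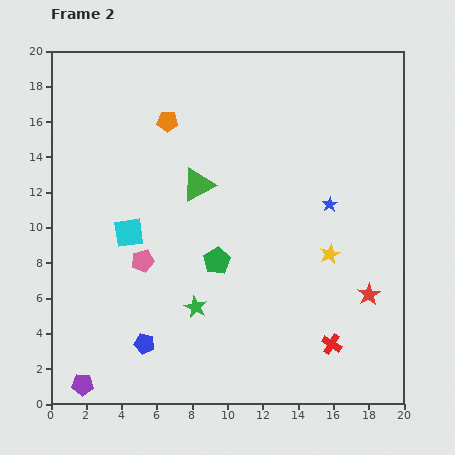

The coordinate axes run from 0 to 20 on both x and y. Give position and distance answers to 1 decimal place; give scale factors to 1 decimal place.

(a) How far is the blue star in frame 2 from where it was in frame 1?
4.7

The blue star moved from (16.3, 16.0) to (15.8, 11.3), a distance of √(0.5² + 4.7²) ≈ 4.7.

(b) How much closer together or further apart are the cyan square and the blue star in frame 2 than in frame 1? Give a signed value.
-1.1

Distance in frame 1: 12.6. Distance in frame 2: 11.5.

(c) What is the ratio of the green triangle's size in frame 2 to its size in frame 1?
1.6×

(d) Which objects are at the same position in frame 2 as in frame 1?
the yellow star, the red star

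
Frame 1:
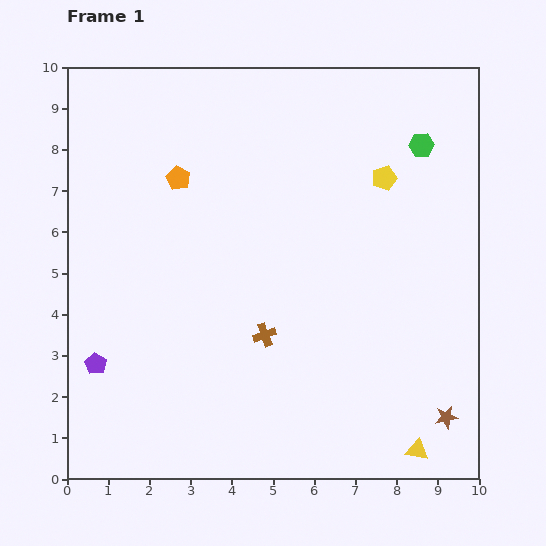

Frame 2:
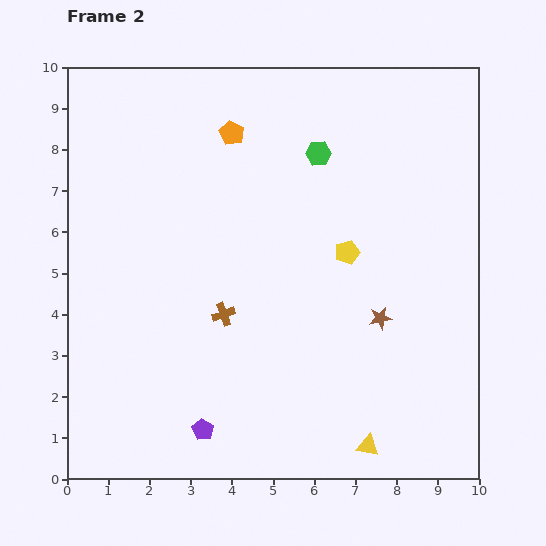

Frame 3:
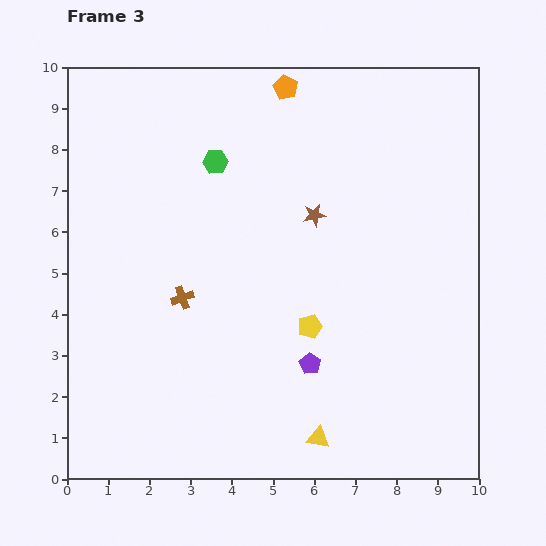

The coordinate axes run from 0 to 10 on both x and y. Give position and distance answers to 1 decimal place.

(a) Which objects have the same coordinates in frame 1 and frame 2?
none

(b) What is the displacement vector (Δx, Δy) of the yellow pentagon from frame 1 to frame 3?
(-1.8, -3.6)

The yellow pentagon was at (7.7, 7.3) in frame 1 and (5.9, 3.7) in frame 3.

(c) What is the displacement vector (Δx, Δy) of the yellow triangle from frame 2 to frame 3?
(-1.2, 0.2)

The yellow triangle was at (7.3, 0.8) in frame 2 and (6.1, 1.0) in frame 3.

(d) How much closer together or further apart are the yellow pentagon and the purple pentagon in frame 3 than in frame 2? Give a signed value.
-4.6

Distance in frame 2: 5.5. Distance in frame 3: 0.9.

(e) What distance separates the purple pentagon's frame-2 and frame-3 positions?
3.1

The purple pentagon moved from (3.3, 1.2) to (5.9, 2.8), a distance of √(2.6² + 1.6²) ≈ 3.1.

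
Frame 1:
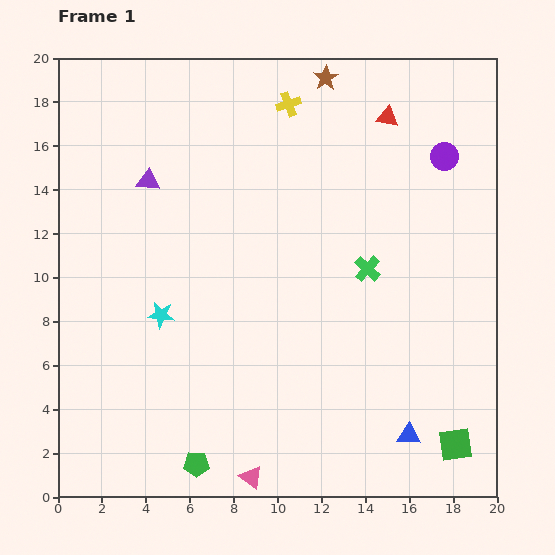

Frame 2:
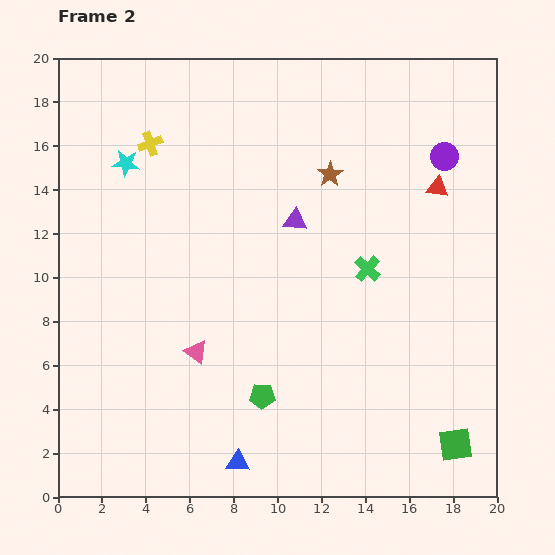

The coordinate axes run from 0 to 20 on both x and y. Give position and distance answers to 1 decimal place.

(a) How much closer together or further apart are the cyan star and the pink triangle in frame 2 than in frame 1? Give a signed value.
+0.7

Distance in frame 1: 8.5. Distance in frame 2: 9.2.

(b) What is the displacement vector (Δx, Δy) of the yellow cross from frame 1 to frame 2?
(-6.3, -1.8)

The yellow cross was at (10.5, 17.9) in frame 1 and (4.2, 16.1) in frame 2.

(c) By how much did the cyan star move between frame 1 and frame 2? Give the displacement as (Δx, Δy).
(-1.6, 6.9)

The cyan star was at (4.7, 8.3) in frame 1 and (3.1, 15.2) in frame 2.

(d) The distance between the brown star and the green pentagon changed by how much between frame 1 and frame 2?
-8.0

Distance in frame 1: 18.6. Distance in frame 2: 10.6.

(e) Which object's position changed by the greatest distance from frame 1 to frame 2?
the blue triangle

(moved 7.9; next 7.1)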